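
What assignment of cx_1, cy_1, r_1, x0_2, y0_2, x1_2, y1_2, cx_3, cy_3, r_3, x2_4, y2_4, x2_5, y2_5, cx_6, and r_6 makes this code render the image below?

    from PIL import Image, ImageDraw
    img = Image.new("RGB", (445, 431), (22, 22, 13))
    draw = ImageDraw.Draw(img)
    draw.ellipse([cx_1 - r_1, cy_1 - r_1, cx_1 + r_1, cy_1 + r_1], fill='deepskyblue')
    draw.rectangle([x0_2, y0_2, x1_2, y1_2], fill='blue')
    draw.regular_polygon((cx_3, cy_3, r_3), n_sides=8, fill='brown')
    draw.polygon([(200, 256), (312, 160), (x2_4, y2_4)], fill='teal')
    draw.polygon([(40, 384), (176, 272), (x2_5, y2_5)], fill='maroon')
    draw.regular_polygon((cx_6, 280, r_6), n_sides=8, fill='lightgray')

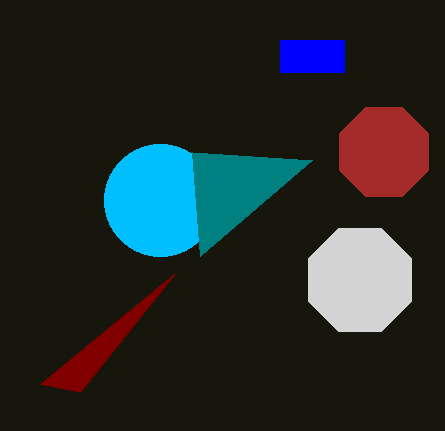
cx_1 = 160; cy_1 = 200; r_1 = 56; x0_2 = 280; y0_2 = 40; x1_2 = 344; y1_2 = 72; cx_3 = 384; cy_3 = 152; r_3 = 48; x2_4 = 192; y2_4 = 152; x2_5 = 80; y2_5 = 392; cx_6 = 360; r_6 = 56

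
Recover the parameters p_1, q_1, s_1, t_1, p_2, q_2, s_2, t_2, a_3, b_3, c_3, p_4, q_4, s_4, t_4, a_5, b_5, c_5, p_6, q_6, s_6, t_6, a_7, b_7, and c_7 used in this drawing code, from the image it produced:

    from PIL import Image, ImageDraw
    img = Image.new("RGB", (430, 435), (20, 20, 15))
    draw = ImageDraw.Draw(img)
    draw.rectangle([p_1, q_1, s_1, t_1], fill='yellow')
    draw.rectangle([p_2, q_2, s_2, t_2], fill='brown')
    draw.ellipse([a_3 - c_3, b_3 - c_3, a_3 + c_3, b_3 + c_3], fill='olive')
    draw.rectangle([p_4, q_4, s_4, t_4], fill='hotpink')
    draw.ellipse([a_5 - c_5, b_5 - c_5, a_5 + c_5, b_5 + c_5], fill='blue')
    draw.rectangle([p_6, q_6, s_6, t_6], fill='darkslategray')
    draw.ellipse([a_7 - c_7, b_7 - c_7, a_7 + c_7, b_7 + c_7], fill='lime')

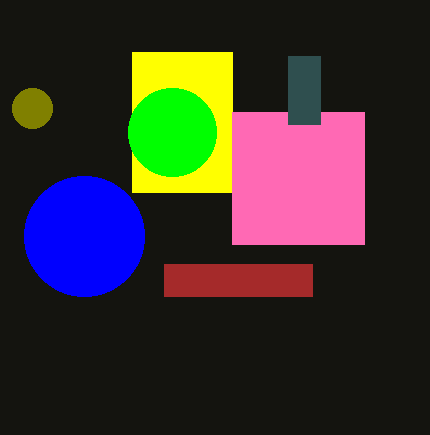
p_1 = 132; q_1 = 52; s_1 = 232; t_1 = 192; p_2 = 164; q_2 = 264; s_2 = 312; t_2 = 296; a_3 = 32; b_3 = 108; c_3 = 20; p_4 = 232; q_4 = 112; s_4 = 364; t_4 = 244; a_5 = 84; b_5 = 236; c_5 = 60; p_6 = 288; q_6 = 56; s_6 = 320; t_6 = 124; a_7 = 172; b_7 = 132; c_7 = 44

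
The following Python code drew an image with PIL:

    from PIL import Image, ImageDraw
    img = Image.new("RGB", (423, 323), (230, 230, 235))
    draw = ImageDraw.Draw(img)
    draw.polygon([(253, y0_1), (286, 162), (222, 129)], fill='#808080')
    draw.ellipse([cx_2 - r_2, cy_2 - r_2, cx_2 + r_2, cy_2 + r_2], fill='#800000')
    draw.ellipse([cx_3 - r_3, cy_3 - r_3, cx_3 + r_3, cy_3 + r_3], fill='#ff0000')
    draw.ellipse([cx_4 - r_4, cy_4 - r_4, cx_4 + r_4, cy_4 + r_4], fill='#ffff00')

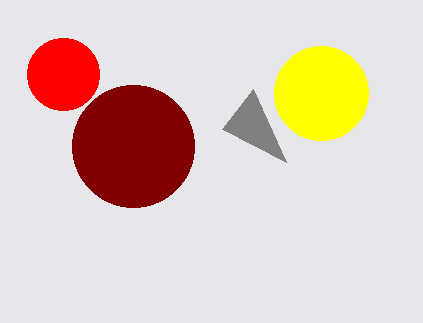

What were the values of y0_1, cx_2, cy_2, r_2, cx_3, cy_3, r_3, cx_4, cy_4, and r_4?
y0_1 = 89
cx_2 = 133
cy_2 = 146
r_2 = 61
cx_3 = 63
cy_3 = 74
r_3 = 36
cx_4 = 321
cy_4 = 93
r_4 = 47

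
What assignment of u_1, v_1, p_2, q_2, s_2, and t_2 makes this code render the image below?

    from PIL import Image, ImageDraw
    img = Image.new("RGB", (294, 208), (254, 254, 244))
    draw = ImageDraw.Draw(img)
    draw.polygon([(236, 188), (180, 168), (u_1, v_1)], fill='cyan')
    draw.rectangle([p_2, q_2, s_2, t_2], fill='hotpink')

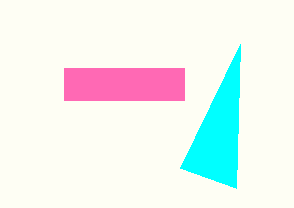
u_1 = 240
v_1 = 44
p_2 = 64
q_2 = 68
s_2 = 184
t_2 = 100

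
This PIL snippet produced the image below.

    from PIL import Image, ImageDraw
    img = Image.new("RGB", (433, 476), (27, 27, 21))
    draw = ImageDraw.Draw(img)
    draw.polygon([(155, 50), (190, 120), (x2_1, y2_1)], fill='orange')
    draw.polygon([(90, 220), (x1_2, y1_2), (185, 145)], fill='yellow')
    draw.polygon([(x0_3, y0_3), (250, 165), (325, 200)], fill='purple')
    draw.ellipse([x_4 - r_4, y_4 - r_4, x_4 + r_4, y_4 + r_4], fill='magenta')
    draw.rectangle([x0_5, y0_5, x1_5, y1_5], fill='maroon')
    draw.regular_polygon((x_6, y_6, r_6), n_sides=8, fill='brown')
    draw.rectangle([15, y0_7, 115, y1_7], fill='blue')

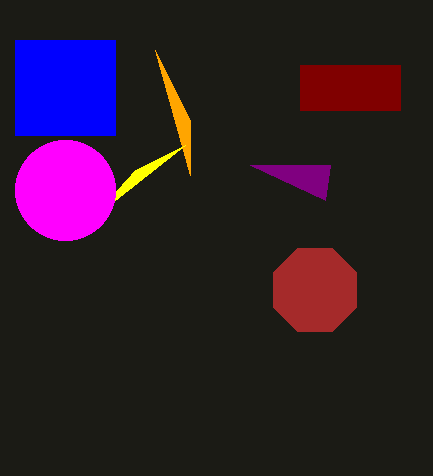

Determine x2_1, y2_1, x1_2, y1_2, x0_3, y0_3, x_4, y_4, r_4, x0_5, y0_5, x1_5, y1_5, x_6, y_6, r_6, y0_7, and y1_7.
x2_1 = 190, y2_1 = 175, x1_2 = 135, y1_2 = 170, x0_3 = 330, y0_3 = 165, x_4 = 65, y_4 = 190, r_4 = 50, x0_5 = 300, y0_5 = 65, x1_5 = 400, y1_5 = 110, x_6 = 315, y_6 = 290, r_6 = 45, y0_7 = 40, y1_7 = 135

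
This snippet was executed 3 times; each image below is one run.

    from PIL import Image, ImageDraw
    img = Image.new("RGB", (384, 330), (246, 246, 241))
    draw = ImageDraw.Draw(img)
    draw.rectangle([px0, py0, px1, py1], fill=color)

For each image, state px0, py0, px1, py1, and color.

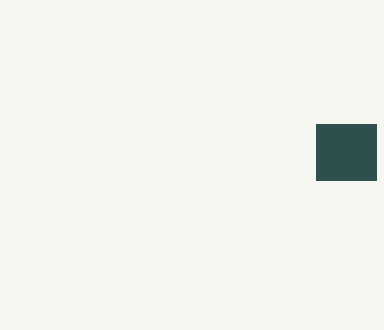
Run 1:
px0 = 316
py0 = 124
px1 = 376
py1 = 180
color = 'darkslategray'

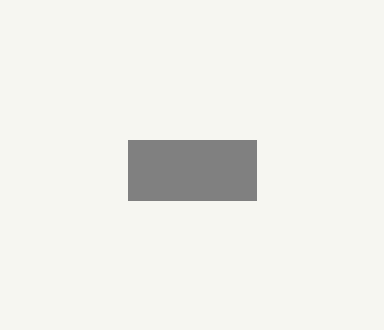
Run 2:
px0 = 128
py0 = 140
px1 = 256
py1 = 200
color = 'gray'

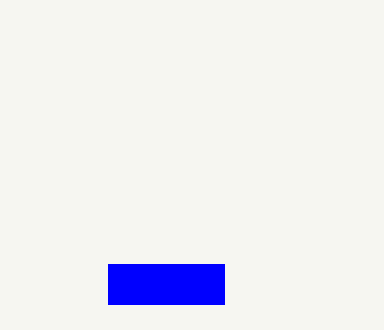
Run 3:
px0 = 108
py0 = 264
px1 = 224
py1 = 304
color = 'blue'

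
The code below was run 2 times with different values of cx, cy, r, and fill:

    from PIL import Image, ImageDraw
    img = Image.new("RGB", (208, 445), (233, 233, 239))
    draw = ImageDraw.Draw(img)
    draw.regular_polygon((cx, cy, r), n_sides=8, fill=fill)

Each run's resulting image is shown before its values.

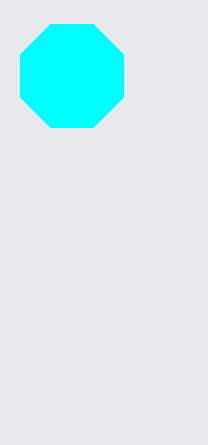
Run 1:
cx = 72; cy = 76; r = 56; fill = 'cyan'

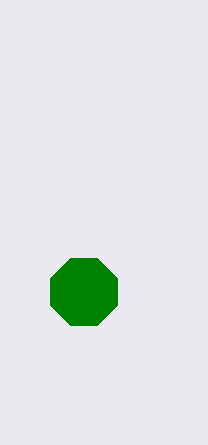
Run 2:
cx = 84; cy = 292; r = 36; fill = 'green'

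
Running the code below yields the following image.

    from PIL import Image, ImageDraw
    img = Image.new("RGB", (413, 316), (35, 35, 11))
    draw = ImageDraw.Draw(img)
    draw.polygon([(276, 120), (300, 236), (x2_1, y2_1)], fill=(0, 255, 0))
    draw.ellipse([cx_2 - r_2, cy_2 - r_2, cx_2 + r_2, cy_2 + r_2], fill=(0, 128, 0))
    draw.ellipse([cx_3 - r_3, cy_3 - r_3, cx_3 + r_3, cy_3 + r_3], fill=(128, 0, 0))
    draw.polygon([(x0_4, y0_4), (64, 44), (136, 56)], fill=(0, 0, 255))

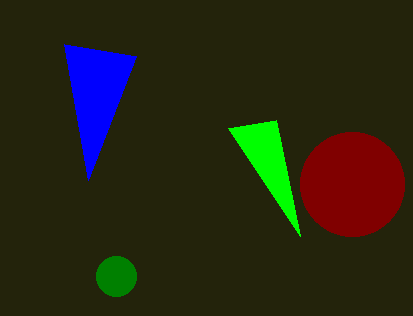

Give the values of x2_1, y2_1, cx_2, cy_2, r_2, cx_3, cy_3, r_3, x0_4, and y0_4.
x2_1 = 228; y2_1 = 128; cx_2 = 116; cy_2 = 276; r_2 = 20; cx_3 = 352; cy_3 = 184; r_3 = 52; x0_4 = 88; y0_4 = 180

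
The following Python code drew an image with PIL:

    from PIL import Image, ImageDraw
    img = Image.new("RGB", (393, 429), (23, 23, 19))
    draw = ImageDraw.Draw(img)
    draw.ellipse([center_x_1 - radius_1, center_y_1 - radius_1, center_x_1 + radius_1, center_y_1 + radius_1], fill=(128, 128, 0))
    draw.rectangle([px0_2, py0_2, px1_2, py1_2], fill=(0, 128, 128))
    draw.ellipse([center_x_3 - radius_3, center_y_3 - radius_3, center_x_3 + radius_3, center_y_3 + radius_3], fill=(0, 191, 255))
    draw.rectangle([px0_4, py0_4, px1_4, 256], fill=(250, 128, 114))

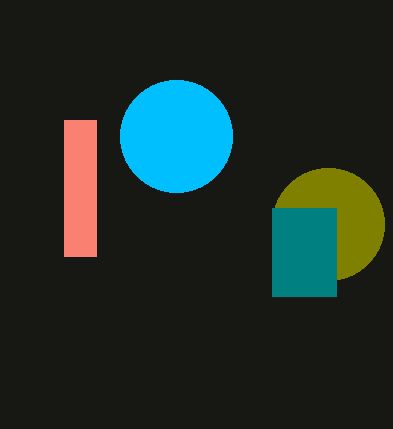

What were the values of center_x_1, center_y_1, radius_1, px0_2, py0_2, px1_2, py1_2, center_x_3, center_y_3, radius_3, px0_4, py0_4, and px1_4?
center_x_1 = 328
center_y_1 = 224
radius_1 = 56
px0_2 = 272
py0_2 = 208
px1_2 = 336
py1_2 = 296
center_x_3 = 176
center_y_3 = 136
radius_3 = 56
px0_4 = 64
py0_4 = 120
px1_4 = 96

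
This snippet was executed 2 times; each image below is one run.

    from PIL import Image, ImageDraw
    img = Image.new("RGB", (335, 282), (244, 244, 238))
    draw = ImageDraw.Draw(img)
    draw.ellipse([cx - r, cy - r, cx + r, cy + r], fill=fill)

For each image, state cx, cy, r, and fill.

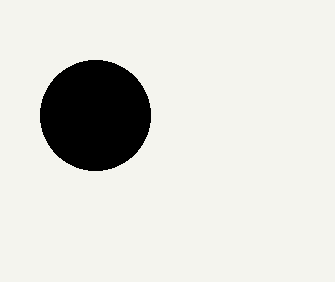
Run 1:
cx = 95, cy = 115, r = 55, fill = 'black'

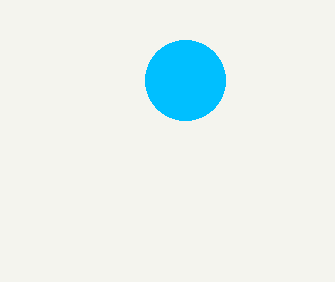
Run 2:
cx = 185
cy = 80
r = 40
fill = 'deepskyblue'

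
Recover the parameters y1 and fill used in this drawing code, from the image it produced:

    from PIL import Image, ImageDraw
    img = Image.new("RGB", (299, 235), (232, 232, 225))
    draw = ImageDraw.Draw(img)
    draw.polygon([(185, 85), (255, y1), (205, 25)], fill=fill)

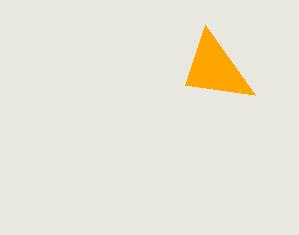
y1 = 95; fill = 'orange'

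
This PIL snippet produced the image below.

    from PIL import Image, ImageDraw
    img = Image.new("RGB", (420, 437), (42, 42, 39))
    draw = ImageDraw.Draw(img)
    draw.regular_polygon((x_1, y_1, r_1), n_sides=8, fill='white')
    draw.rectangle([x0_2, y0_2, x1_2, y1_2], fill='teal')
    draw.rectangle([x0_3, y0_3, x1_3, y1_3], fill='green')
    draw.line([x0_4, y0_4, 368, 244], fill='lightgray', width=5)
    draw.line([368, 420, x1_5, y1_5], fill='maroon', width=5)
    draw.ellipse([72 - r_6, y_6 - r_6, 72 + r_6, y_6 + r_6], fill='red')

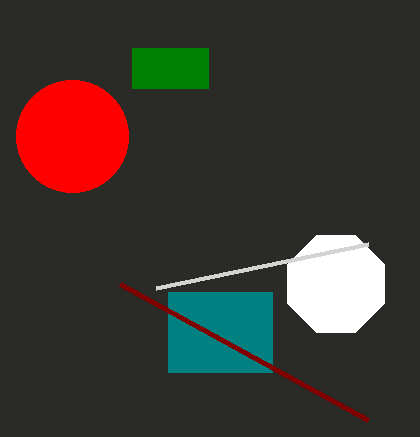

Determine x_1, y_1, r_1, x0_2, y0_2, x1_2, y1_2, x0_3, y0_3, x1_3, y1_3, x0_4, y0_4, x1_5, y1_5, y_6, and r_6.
x_1 = 336
y_1 = 284
r_1 = 52
x0_2 = 168
y0_2 = 292
x1_2 = 272
y1_2 = 372
x0_3 = 132
y0_3 = 48
x1_3 = 208
y1_3 = 88
x0_4 = 156
y0_4 = 288
x1_5 = 120
y1_5 = 284
y_6 = 136
r_6 = 56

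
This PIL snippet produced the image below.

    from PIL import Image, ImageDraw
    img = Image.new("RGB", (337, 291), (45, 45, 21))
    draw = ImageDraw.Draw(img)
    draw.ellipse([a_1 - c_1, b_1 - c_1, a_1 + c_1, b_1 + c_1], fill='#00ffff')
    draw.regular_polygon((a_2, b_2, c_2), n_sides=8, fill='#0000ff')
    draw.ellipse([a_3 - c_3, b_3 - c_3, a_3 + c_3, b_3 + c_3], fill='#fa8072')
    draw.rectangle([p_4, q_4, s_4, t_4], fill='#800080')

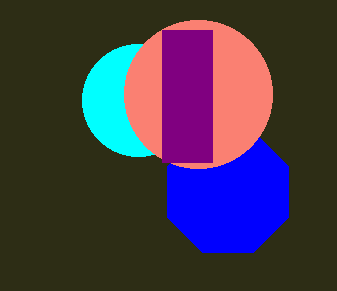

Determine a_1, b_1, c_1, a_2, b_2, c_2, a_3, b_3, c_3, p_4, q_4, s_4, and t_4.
a_1 = 138; b_1 = 100; c_1 = 56; a_2 = 228; b_2 = 192; c_2 = 66; a_3 = 198; b_3 = 94; c_3 = 74; p_4 = 162; q_4 = 30; s_4 = 212; t_4 = 162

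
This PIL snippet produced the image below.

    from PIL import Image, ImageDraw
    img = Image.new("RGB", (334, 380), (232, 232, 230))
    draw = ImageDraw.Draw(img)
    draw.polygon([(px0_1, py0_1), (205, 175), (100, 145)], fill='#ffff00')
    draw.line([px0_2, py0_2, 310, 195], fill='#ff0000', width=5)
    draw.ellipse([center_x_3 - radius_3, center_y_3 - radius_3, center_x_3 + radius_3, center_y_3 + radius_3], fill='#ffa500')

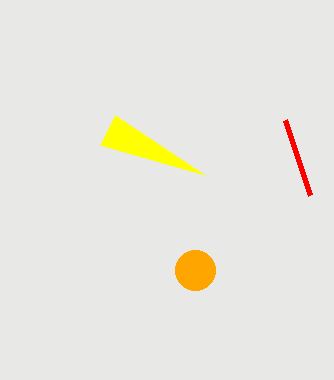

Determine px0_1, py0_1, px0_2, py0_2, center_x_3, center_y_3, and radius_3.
px0_1 = 115
py0_1 = 115
px0_2 = 285
py0_2 = 120
center_x_3 = 195
center_y_3 = 270
radius_3 = 20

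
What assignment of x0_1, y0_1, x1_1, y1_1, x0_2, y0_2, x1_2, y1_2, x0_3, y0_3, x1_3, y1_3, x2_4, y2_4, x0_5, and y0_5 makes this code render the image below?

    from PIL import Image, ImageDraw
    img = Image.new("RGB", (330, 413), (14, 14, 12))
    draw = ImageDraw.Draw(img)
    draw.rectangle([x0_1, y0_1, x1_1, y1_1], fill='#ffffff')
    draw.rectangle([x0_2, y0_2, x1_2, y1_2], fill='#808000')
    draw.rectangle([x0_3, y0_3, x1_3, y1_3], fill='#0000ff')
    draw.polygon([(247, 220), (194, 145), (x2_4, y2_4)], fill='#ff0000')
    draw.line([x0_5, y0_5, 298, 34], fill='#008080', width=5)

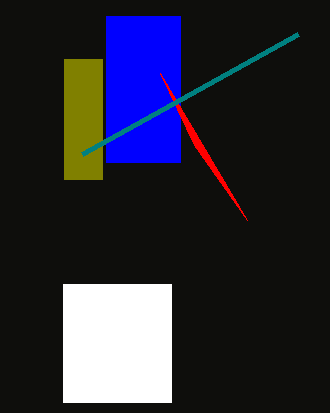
x0_1 = 63
y0_1 = 284
x1_1 = 171
y1_1 = 402
x0_2 = 64
y0_2 = 59
x1_2 = 102
y1_2 = 179
x0_3 = 106
y0_3 = 16
x1_3 = 180
y1_3 = 162
x2_4 = 160
y2_4 = 73
x0_5 = 82
y0_5 = 154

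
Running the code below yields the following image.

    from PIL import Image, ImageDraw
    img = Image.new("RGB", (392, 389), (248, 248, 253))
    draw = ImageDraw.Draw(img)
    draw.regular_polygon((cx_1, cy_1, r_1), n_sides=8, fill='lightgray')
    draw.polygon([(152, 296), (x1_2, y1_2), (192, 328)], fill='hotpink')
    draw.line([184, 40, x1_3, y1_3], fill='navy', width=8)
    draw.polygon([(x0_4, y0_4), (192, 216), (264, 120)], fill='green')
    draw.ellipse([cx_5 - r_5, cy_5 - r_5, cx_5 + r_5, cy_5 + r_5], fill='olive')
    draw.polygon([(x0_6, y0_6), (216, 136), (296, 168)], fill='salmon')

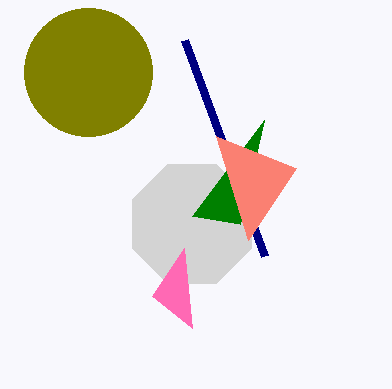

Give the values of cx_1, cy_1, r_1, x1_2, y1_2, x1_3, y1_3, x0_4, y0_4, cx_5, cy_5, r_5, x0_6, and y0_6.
cx_1 = 192, cy_1 = 224, r_1 = 64, x1_2 = 184, y1_2 = 248, x1_3 = 264, y1_3 = 256, x0_4 = 240, y0_4 = 224, cx_5 = 88, cy_5 = 72, r_5 = 64, x0_6 = 248, y0_6 = 240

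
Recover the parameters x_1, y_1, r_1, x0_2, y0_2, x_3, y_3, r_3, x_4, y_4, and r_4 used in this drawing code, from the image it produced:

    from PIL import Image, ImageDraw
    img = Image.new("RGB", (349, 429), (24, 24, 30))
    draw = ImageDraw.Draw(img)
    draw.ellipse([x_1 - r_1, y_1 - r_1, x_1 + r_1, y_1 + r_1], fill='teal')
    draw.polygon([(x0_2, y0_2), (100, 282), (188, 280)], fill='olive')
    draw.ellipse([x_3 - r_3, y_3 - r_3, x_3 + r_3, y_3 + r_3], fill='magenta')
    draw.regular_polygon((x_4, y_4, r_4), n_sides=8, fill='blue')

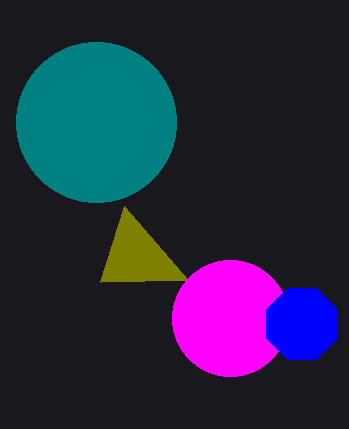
x_1 = 96
y_1 = 122
r_1 = 80
x0_2 = 124
y0_2 = 206
x_3 = 230
y_3 = 318
r_3 = 58
x_4 = 302
y_4 = 324
r_4 = 38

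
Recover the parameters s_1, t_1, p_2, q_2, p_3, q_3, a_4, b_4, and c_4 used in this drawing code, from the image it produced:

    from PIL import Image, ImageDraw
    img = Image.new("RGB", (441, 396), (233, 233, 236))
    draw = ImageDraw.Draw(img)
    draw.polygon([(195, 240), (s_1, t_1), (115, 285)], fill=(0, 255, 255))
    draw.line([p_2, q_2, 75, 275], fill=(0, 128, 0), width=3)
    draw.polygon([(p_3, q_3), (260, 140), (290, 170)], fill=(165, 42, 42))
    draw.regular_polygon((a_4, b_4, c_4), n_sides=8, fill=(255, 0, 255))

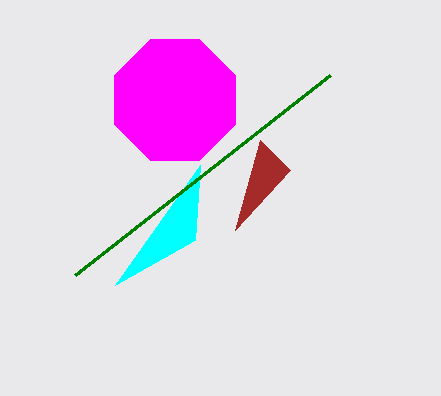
s_1 = 200, t_1 = 165, p_2 = 330, q_2 = 75, p_3 = 235, q_3 = 230, a_4 = 175, b_4 = 100, c_4 = 65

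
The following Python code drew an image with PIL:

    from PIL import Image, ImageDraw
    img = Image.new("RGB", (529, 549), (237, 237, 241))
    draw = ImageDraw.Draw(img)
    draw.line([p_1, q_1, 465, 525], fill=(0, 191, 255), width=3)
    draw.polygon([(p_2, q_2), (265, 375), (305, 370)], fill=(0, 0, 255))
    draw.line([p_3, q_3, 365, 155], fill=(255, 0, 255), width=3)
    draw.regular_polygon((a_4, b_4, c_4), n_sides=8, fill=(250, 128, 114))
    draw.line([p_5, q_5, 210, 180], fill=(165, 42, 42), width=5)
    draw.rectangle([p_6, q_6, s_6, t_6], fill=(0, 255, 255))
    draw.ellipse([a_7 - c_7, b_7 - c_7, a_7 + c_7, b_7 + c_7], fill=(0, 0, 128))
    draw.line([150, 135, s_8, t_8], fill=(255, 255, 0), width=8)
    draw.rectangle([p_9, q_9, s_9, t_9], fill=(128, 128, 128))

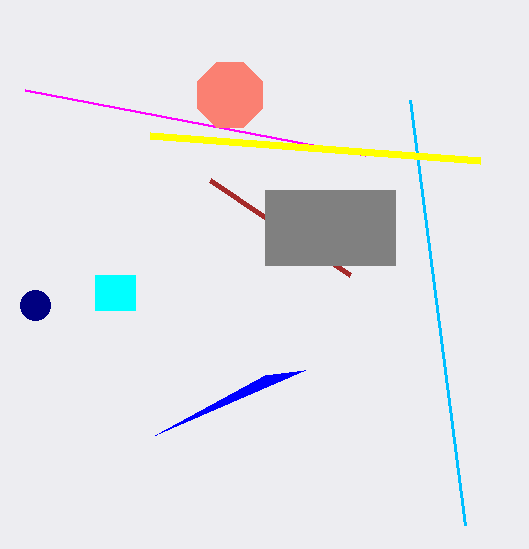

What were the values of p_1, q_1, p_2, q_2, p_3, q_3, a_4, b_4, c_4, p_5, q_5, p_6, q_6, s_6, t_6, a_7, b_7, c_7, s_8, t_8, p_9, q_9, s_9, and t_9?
p_1 = 410
q_1 = 100
p_2 = 155
q_2 = 435
p_3 = 25
q_3 = 90
a_4 = 230
b_4 = 95
c_4 = 35
p_5 = 350
q_5 = 275
p_6 = 95
q_6 = 275
s_6 = 135
t_6 = 310
a_7 = 35
b_7 = 305
c_7 = 15
s_8 = 480
t_8 = 160
p_9 = 265
q_9 = 190
s_9 = 395
t_9 = 265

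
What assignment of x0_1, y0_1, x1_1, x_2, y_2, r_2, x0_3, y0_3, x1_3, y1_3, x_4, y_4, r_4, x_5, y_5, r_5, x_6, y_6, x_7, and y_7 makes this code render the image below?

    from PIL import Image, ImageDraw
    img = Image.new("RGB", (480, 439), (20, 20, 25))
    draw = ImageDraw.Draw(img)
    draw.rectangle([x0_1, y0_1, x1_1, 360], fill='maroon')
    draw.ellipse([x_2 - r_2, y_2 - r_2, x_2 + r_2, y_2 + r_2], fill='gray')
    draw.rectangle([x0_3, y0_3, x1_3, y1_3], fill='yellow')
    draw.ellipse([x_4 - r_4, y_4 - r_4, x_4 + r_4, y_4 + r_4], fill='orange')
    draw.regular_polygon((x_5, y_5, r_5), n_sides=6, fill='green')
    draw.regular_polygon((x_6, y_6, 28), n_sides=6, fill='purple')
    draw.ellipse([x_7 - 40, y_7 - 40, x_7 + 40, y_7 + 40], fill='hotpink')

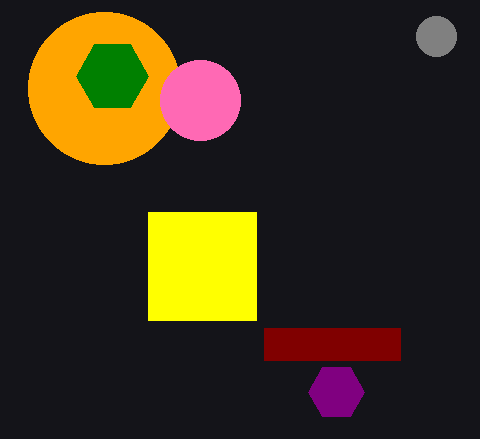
x0_1 = 264, y0_1 = 328, x1_1 = 400, x_2 = 436, y_2 = 36, r_2 = 20, x0_3 = 148, y0_3 = 212, x1_3 = 256, y1_3 = 320, x_4 = 104, y_4 = 88, r_4 = 76, x_5 = 112, y_5 = 76, r_5 = 36, x_6 = 336, y_6 = 392, x_7 = 200, y_7 = 100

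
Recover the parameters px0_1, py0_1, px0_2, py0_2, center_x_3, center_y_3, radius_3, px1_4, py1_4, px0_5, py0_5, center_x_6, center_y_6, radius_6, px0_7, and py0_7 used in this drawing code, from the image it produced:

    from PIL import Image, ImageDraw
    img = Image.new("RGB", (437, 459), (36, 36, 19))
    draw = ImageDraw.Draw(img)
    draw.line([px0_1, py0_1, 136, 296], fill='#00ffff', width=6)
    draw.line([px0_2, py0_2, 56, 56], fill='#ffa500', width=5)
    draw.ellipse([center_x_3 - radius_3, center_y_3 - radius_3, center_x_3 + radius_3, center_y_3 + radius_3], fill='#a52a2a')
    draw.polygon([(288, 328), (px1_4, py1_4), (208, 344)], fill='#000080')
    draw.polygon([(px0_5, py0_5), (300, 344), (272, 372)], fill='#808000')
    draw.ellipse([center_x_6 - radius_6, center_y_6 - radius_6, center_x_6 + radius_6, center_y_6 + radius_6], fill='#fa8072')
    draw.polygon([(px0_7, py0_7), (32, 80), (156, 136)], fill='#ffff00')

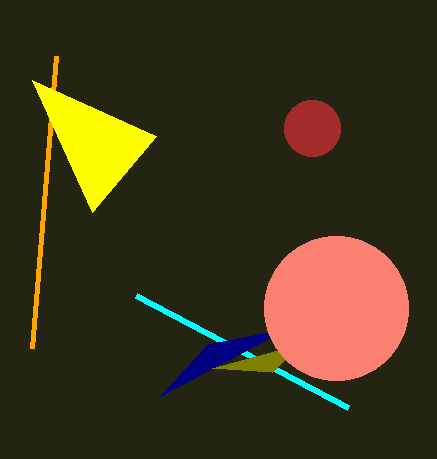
px0_1 = 348
py0_1 = 408
px0_2 = 32
py0_2 = 348
center_x_3 = 312
center_y_3 = 128
radius_3 = 28
px1_4 = 160
py1_4 = 396
px0_5 = 212
py0_5 = 368
center_x_6 = 336
center_y_6 = 308
radius_6 = 72
px0_7 = 92
py0_7 = 212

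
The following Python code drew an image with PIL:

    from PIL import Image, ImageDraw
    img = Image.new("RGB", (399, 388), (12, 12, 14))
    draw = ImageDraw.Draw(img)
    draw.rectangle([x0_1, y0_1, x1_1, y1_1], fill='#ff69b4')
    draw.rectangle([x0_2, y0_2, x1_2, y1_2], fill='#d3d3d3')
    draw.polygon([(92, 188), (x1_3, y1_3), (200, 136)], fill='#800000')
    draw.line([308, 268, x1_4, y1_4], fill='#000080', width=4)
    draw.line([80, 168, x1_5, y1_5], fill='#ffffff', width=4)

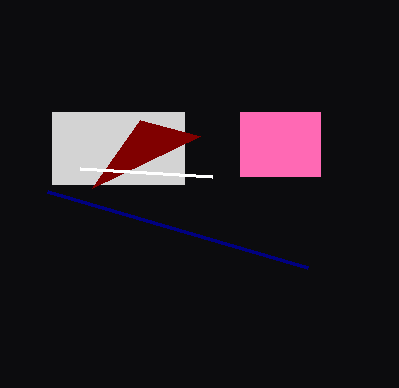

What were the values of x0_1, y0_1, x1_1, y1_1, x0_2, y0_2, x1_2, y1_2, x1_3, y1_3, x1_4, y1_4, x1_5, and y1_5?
x0_1 = 240
y0_1 = 112
x1_1 = 320
y1_1 = 176
x0_2 = 52
y0_2 = 112
x1_2 = 184
y1_2 = 184
x1_3 = 140
y1_3 = 120
x1_4 = 48
y1_4 = 192
x1_5 = 212
y1_5 = 176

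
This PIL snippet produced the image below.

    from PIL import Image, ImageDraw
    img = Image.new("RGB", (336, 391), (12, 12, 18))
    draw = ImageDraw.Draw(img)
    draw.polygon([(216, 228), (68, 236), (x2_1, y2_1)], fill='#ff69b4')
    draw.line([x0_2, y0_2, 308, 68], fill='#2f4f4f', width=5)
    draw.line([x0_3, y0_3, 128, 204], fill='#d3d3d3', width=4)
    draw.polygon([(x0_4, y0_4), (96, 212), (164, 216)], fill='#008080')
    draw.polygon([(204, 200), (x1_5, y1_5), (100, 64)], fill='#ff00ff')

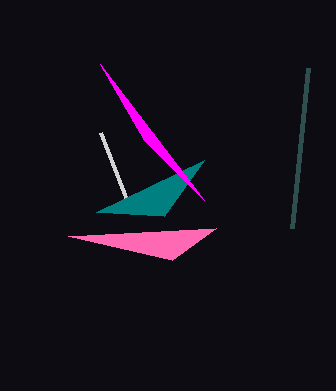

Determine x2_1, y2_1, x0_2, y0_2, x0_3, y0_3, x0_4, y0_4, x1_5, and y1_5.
x2_1 = 172, y2_1 = 260, x0_2 = 292, y0_2 = 228, x0_3 = 100, y0_3 = 132, x0_4 = 204, y0_4 = 160, x1_5 = 144, y1_5 = 140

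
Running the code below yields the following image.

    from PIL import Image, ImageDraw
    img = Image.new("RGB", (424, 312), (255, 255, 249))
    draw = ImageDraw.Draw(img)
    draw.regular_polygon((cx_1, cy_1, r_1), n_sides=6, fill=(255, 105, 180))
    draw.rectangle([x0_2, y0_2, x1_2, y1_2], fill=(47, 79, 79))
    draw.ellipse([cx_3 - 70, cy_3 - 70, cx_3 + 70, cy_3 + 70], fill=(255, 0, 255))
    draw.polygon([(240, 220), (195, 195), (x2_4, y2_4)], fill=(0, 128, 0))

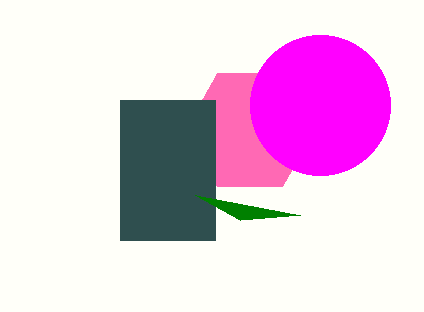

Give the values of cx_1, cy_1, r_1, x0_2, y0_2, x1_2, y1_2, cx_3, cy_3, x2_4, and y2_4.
cx_1 = 250; cy_1 = 130; r_1 = 65; x0_2 = 120; y0_2 = 100; x1_2 = 215; y1_2 = 240; cx_3 = 320; cy_3 = 105; x2_4 = 300; y2_4 = 215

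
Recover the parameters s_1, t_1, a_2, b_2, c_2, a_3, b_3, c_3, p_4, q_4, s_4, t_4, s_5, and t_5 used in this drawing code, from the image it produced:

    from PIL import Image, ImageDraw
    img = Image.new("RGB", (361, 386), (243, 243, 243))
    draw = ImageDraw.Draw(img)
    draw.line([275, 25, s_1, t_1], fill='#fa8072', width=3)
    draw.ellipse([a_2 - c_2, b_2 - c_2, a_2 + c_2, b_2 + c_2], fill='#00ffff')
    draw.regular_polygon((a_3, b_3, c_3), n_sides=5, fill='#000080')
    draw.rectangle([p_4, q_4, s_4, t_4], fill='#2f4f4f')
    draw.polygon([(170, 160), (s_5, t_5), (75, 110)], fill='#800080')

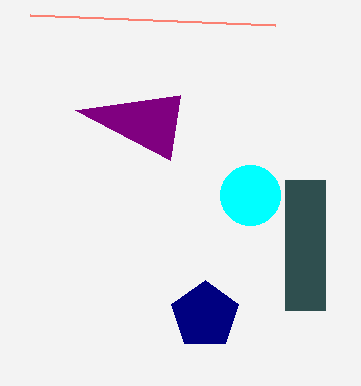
s_1 = 30; t_1 = 15; a_2 = 250; b_2 = 195; c_2 = 30; a_3 = 205; b_3 = 315; c_3 = 35; p_4 = 285; q_4 = 180; s_4 = 325; t_4 = 310; s_5 = 180; t_5 = 95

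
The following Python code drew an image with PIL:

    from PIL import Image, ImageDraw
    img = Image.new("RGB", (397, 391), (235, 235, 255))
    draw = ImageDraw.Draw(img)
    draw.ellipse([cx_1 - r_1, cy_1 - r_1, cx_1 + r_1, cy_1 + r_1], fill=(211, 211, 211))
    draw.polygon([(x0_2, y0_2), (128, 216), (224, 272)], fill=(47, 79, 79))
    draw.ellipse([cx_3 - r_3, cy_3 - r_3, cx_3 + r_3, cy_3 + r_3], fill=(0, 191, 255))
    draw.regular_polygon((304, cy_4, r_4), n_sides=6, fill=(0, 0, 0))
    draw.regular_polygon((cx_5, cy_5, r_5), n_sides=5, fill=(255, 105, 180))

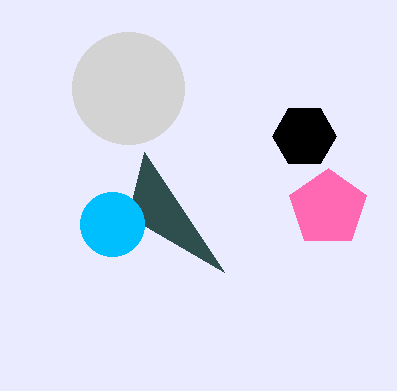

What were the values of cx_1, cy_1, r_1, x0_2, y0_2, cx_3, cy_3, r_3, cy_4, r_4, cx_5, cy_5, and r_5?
cx_1 = 128; cy_1 = 88; r_1 = 56; x0_2 = 144; y0_2 = 152; cx_3 = 112; cy_3 = 224; r_3 = 32; cy_4 = 136; r_4 = 32; cx_5 = 328; cy_5 = 208; r_5 = 40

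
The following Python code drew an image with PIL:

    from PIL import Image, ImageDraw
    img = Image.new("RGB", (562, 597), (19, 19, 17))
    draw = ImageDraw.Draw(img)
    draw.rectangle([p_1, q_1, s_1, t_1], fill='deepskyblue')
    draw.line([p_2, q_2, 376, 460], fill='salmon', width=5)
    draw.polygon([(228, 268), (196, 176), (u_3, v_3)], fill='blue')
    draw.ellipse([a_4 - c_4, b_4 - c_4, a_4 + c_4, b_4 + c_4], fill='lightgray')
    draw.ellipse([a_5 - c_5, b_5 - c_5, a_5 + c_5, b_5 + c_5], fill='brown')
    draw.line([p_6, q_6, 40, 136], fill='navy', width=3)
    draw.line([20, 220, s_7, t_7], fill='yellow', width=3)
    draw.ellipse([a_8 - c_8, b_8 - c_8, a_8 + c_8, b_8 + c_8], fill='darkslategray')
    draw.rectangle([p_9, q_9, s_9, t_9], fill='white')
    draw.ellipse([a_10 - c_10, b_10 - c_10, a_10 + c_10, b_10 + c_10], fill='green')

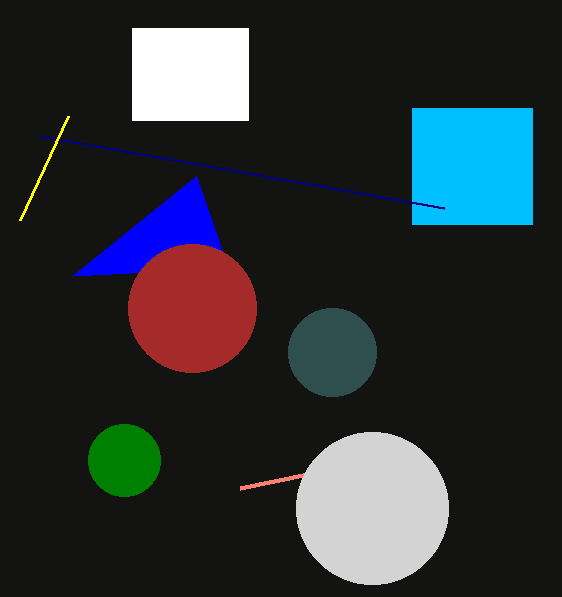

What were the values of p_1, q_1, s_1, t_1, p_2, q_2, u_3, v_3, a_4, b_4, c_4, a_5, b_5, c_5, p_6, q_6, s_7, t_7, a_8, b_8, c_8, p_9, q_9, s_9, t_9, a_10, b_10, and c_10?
p_1 = 412, q_1 = 108, s_1 = 532, t_1 = 224, p_2 = 240, q_2 = 488, u_3 = 72, v_3 = 276, a_4 = 372, b_4 = 508, c_4 = 76, a_5 = 192, b_5 = 308, c_5 = 64, p_6 = 444, q_6 = 208, s_7 = 68, t_7 = 116, a_8 = 332, b_8 = 352, c_8 = 44, p_9 = 132, q_9 = 28, s_9 = 248, t_9 = 120, a_10 = 124, b_10 = 460, c_10 = 36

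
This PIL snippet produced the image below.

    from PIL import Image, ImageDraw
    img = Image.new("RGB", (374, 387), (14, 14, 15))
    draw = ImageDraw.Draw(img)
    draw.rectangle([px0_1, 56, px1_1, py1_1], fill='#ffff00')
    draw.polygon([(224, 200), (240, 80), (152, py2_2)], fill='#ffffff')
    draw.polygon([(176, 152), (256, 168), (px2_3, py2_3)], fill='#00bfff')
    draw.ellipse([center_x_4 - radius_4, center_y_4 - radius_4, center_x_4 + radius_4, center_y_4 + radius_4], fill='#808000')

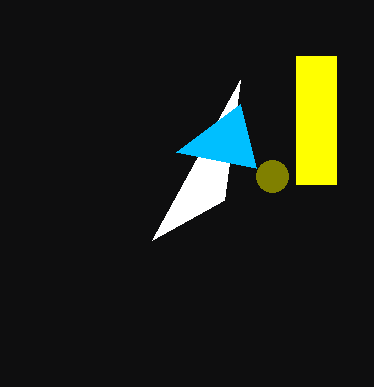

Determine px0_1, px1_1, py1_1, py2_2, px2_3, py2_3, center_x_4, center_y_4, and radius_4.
px0_1 = 296; px1_1 = 336; py1_1 = 184; py2_2 = 240; px2_3 = 240; py2_3 = 104; center_x_4 = 272; center_y_4 = 176; radius_4 = 16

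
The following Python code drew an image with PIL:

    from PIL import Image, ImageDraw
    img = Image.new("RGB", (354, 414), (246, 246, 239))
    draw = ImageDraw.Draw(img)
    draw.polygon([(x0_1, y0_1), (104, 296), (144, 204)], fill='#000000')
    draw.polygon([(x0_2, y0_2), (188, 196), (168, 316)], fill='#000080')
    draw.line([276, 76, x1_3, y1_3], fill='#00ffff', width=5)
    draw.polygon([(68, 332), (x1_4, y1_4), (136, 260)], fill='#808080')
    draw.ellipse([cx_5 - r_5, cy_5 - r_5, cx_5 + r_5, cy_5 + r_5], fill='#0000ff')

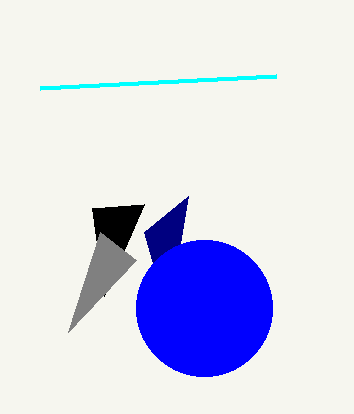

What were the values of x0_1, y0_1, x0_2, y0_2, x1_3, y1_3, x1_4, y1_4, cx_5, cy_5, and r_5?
x0_1 = 92; y0_1 = 208; x0_2 = 144; y0_2 = 232; x1_3 = 40; y1_3 = 88; x1_4 = 100; y1_4 = 232; cx_5 = 204; cy_5 = 308; r_5 = 68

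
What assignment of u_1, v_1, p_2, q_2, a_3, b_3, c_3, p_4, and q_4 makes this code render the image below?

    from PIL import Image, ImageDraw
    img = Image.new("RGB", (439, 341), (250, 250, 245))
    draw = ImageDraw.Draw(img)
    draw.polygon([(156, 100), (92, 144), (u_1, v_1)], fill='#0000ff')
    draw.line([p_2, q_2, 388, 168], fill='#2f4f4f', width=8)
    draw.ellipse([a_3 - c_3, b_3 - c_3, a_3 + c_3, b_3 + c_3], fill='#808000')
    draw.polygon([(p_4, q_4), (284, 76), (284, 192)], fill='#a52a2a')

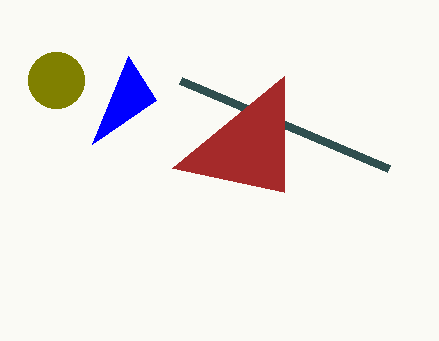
u_1 = 128; v_1 = 56; p_2 = 180; q_2 = 80; a_3 = 56; b_3 = 80; c_3 = 28; p_4 = 172; q_4 = 168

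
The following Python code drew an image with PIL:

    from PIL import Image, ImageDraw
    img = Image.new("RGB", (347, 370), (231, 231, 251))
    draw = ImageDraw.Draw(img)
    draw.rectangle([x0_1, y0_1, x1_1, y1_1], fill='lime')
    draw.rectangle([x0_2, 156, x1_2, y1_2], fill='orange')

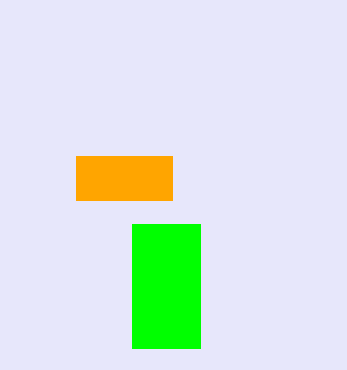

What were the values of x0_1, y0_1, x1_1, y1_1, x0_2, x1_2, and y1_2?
x0_1 = 132
y0_1 = 224
x1_1 = 200
y1_1 = 348
x0_2 = 76
x1_2 = 172
y1_2 = 200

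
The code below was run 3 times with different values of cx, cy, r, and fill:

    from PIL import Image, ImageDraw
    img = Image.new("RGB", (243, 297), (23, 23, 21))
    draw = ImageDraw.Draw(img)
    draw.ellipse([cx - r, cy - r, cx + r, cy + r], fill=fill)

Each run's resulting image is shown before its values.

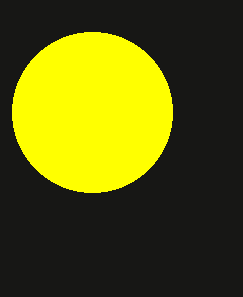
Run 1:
cx = 92, cy = 112, r = 80, fill = 'yellow'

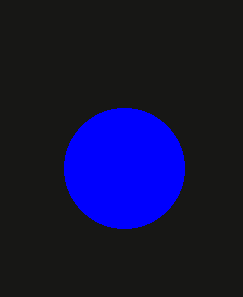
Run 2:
cx = 124
cy = 168
r = 60
fill = 'blue'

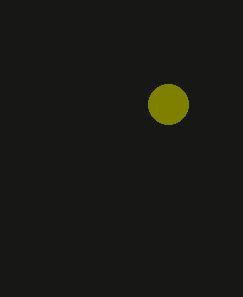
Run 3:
cx = 168, cy = 104, r = 20, fill = 'olive'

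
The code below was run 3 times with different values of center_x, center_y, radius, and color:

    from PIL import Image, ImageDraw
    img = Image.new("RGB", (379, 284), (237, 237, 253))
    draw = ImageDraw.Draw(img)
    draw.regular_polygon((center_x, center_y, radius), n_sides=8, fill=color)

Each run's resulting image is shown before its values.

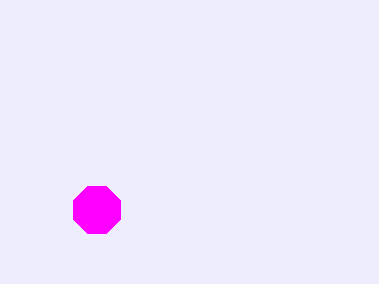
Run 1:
center_x = 97; center_y = 210; radius = 25; color = 'magenta'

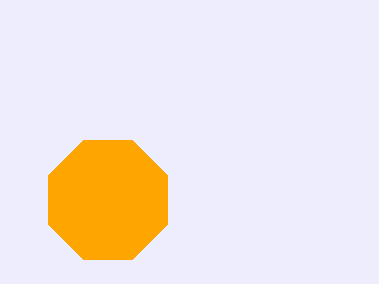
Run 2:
center_x = 108, center_y = 200, radius = 64, color = 'orange'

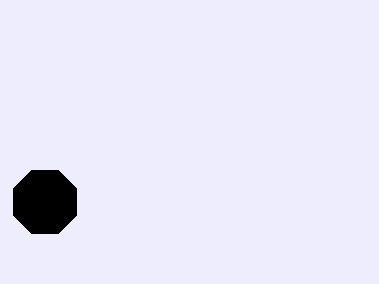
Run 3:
center_x = 45, center_y = 202, radius = 34, color = 'black'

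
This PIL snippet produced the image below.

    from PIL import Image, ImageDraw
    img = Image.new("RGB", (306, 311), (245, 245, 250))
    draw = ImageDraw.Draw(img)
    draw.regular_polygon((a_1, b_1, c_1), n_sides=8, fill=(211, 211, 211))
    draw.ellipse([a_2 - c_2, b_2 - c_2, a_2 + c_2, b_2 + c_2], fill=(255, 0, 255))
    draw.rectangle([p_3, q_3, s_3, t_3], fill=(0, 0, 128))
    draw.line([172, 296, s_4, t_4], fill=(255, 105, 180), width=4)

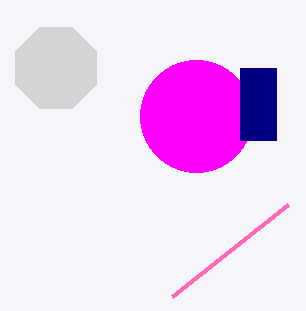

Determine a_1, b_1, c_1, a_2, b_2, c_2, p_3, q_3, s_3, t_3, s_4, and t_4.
a_1 = 56
b_1 = 68
c_1 = 44
a_2 = 196
b_2 = 116
c_2 = 56
p_3 = 240
q_3 = 68
s_3 = 276
t_3 = 140
s_4 = 288
t_4 = 204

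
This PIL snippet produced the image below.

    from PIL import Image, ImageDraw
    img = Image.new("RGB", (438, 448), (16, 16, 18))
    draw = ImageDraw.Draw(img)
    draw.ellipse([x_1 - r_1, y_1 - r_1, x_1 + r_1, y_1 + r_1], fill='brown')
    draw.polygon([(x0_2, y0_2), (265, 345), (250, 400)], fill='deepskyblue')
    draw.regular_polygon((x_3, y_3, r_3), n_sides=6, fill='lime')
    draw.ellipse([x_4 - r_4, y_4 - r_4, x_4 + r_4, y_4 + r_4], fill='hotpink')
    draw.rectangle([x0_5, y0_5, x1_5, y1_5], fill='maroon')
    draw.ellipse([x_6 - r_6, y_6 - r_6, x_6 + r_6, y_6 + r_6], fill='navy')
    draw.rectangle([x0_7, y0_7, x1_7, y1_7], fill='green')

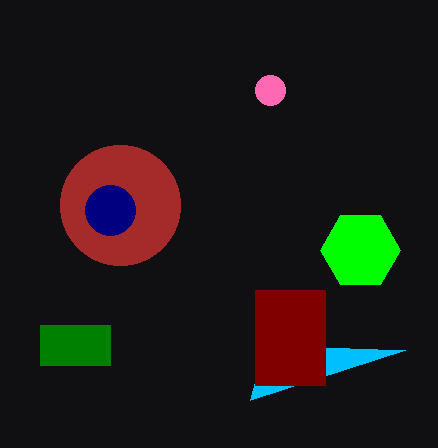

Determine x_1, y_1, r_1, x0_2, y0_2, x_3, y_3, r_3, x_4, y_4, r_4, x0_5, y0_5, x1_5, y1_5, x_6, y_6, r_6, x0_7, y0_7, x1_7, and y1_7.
x_1 = 120; y_1 = 205; r_1 = 60; x0_2 = 405; y0_2 = 350; x_3 = 360; y_3 = 250; r_3 = 40; x_4 = 270; y_4 = 90; r_4 = 15; x0_5 = 255; y0_5 = 290; x1_5 = 325; y1_5 = 385; x_6 = 110; y_6 = 210; r_6 = 25; x0_7 = 40; y0_7 = 325; x1_7 = 110; y1_7 = 365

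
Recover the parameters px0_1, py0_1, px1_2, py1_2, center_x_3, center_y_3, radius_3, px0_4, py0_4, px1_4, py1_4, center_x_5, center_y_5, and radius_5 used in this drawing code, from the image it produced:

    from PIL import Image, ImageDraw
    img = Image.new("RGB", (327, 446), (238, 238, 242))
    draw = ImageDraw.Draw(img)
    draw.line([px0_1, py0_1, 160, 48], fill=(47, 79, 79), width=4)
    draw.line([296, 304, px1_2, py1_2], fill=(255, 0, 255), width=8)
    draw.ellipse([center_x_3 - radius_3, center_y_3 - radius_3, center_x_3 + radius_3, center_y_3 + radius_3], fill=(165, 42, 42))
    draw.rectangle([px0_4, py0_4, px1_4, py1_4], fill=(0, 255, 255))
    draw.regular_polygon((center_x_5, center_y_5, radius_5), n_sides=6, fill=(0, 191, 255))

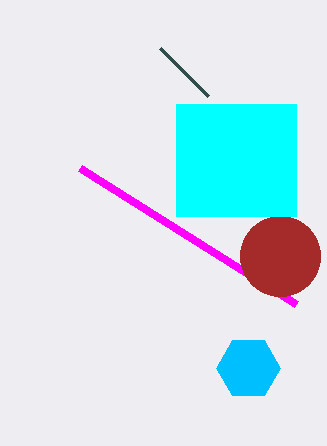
px0_1 = 208
py0_1 = 96
px1_2 = 80
py1_2 = 168
center_x_3 = 280
center_y_3 = 256
radius_3 = 40
px0_4 = 176
py0_4 = 104
px1_4 = 296
py1_4 = 216
center_x_5 = 248
center_y_5 = 368
radius_5 = 32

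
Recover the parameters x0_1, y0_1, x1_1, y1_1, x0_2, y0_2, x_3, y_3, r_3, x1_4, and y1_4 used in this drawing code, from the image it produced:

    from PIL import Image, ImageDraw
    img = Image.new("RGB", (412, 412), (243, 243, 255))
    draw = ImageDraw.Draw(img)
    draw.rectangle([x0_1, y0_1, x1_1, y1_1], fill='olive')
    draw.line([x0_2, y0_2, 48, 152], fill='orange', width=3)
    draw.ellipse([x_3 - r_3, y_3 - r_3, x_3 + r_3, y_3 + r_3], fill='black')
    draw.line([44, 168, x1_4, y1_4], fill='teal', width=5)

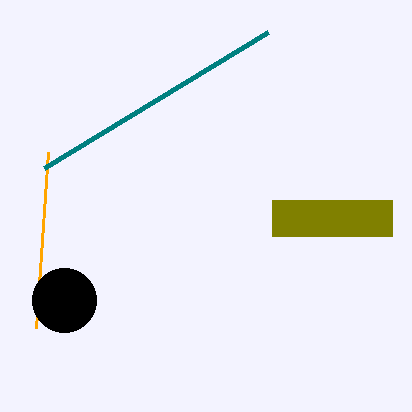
x0_1 = 272
y0_1 = 200
x1_1 = 392
y1_1 = 236
x0_2 = 36
y0_2 = 328
x_3 = 64
y_3 = 300
r_3 = 32
x1_4 = 268
y1_4 = 32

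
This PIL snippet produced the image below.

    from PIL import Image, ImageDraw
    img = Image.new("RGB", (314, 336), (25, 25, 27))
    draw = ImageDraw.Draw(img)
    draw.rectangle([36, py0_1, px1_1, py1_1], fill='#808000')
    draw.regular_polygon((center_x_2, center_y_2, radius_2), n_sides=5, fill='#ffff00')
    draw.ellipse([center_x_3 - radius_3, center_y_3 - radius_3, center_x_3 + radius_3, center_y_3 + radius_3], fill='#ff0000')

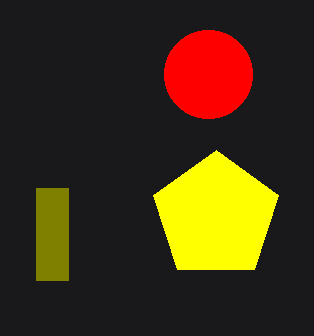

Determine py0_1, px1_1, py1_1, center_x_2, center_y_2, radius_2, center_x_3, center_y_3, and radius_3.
py0_1 = 188; px1_1 = 68; py1_1 = 280; center_x_2 = 216; center_y_2 = 216; radius_2 = 66; center_x_3 = 208; center_y_3 = 74; radius_3 = 44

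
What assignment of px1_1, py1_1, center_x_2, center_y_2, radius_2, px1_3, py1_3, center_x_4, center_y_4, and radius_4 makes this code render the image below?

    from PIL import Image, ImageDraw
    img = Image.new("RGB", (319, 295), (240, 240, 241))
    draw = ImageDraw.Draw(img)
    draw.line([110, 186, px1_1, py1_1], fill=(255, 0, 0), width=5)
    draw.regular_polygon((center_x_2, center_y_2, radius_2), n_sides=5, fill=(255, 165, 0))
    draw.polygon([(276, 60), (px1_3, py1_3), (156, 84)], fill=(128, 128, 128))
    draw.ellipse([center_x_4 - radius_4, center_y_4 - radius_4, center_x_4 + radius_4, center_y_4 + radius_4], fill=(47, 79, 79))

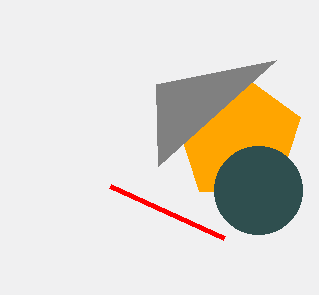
px1_1 = 224, py1_1 = 238, center_x_2 = 238, center_y_2 = 138, radius_2 = 66, px1_3 = 158, py1_3 = 166, center_x_4 = 258, center_y_4 = 190, radius_4 = 44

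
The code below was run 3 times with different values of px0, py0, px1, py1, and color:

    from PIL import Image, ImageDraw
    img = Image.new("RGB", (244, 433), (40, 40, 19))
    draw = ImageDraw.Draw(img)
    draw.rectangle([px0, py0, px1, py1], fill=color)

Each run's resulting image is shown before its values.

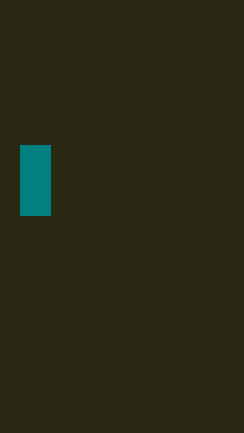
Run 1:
px0 = 20, py0 = 145, px1 = 50, py1 = 215, color = 'teal'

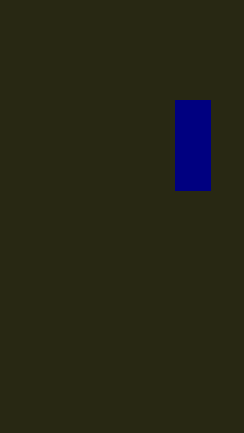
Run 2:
px0 = 175
py0 = 100
px1 = 210
py1 = 190
color = 'navy'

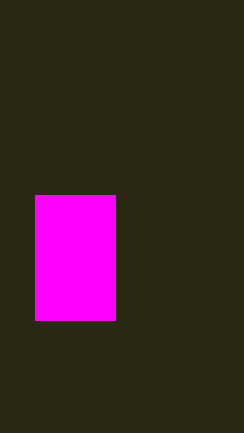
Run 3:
px0 = 35
py0 = 195
px1 = 115
py1 = 320
color = 'magenta'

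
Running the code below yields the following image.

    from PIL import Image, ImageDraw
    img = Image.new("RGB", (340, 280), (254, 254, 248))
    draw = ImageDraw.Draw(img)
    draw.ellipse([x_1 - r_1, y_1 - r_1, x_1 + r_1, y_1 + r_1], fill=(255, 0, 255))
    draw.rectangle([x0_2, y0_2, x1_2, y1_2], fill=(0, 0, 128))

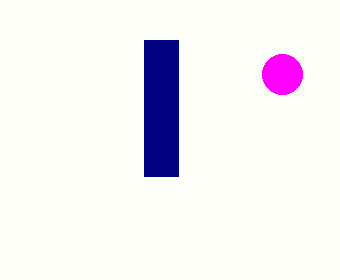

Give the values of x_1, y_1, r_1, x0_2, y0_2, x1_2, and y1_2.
x_1 = 282
y_1 = 74
r_1 = 20
x0_2 = 144
y0_2 = 40
x1_2 = 178
y1_2 = 176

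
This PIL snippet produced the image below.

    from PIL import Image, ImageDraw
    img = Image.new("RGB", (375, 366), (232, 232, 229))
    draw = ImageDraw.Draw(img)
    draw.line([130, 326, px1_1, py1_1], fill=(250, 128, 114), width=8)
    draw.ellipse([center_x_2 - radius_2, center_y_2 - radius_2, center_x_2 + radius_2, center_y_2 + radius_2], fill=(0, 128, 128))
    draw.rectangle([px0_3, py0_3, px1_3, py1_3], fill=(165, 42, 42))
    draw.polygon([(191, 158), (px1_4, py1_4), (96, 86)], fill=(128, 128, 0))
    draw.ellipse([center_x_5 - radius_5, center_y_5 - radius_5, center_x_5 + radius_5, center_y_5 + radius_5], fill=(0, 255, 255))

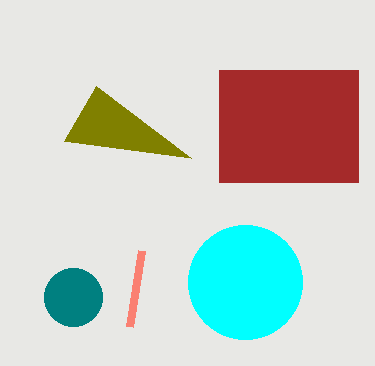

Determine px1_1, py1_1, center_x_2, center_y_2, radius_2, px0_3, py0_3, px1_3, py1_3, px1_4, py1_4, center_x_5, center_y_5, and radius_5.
px1_1 = 142, py1_1 = 250, center_x_2 = 73, center_y_2 = 297, radius_2 = 29, px0_3 = 219, py0_3 = 70, px1_3 = 358, py1_3 = 182, px1_4 = 64, py1_4 = 141, center_x_5 = 245, center_y_5 = 282, radius_5 = 57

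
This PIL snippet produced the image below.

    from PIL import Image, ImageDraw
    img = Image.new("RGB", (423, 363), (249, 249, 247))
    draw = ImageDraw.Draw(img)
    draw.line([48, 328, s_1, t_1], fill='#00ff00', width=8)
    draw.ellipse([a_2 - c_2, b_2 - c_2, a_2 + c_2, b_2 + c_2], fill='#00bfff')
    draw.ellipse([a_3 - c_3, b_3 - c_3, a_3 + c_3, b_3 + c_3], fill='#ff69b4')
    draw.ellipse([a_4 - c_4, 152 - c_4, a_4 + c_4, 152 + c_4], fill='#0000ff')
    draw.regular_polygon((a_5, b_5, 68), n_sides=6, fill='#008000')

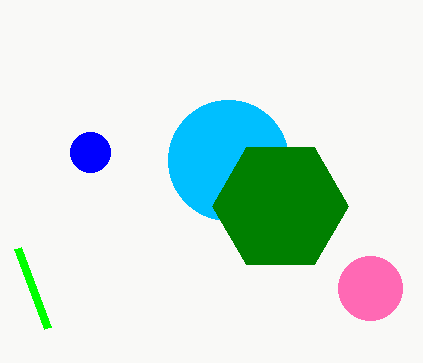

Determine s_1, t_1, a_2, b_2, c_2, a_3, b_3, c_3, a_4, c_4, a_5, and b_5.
s_1 = 18
t_1 = 248
a_2 = 228
b_2 = 160
c_2 = 60
a_3 = 370
b_3 = 288
c_3 = 32
a_4 = 90
c_4 = 20
a_5 = 280
b_5 = 206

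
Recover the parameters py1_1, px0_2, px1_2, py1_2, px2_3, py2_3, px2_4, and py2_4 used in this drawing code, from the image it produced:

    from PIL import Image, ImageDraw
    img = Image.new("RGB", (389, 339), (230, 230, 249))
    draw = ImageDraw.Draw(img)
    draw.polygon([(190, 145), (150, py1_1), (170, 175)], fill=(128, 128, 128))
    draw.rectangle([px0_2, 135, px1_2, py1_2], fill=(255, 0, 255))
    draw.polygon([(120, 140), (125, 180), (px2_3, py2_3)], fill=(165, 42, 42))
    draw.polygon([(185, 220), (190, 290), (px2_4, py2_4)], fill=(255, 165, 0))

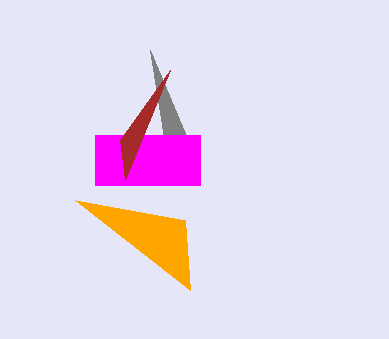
py1_1 = 50, px0_2 = 95, px1_2 = 200, py1_2 = 185, px2_3 = 170, py2_3 = 70, px2_4 = 75, py2_4 = 200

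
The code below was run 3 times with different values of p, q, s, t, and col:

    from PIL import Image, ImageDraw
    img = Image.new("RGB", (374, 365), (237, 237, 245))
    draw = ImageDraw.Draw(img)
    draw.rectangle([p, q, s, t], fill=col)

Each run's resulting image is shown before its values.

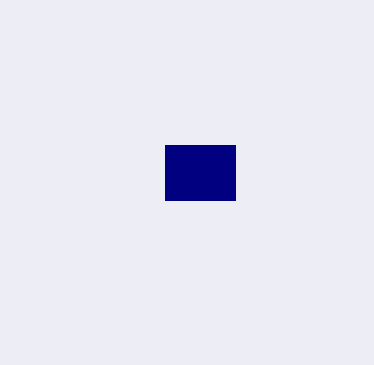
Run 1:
p = 165
q = 145
s = 235
t = 200
col = 'navy'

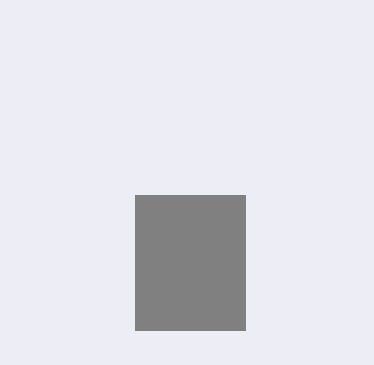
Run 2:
p = 135
q = 195
s = 245
t = 330
col = 'gray'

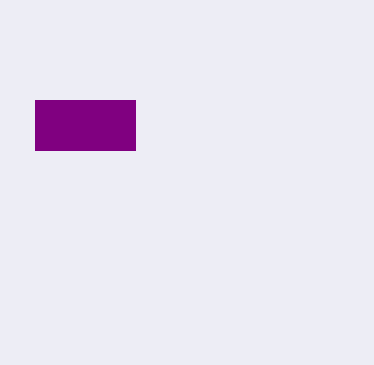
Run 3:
p = 35
q = 100
s = 135
t = 150
col = 'purple'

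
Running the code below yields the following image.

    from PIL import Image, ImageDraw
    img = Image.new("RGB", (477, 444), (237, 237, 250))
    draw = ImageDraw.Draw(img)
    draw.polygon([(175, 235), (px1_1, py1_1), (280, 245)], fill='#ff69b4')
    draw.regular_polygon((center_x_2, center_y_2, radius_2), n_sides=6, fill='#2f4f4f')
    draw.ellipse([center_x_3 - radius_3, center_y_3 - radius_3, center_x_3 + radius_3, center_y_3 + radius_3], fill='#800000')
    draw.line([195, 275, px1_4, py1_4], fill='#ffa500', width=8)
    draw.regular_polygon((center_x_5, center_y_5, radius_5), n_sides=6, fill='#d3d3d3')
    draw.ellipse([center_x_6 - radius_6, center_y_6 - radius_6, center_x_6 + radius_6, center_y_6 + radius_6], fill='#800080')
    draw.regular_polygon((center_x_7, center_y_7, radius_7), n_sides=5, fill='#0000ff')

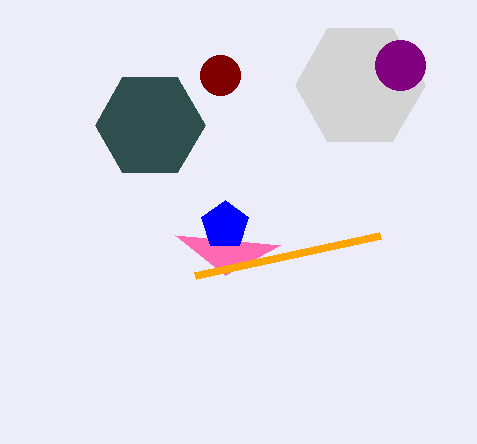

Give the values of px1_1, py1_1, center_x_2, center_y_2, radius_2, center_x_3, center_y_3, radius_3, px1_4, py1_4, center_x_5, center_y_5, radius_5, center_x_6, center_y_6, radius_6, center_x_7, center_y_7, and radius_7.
px1_1 = 225, py1_1 = 275, center_x_2 = 150, center_y_2 = 125, radius_2 = 55, center_x_3 = 220, center_y_3 = 75, radius_3 = 20, px1_4 = 380, py1_4 = 235, center_x_5 = 360, center_y_5 = 85, radius_5 = 65, center_x_6 = 400, center_y_6 = 65, radius_6 = 25, center_x_7 = 225, center_y_7 = 225, radius_7 = 25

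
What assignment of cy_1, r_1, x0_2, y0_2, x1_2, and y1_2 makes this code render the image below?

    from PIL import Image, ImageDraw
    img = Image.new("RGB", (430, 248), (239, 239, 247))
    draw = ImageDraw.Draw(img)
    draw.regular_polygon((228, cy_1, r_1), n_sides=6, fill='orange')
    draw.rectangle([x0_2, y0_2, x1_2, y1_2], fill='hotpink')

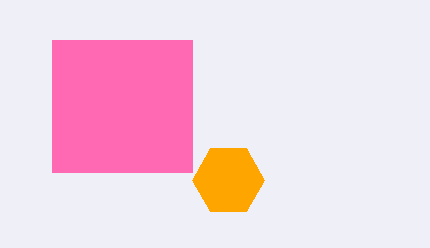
cy_1 = 180; r_1 = 36; x0_2 = 52; y0_2 = 40; x1_2 = 192; y1_2 = 172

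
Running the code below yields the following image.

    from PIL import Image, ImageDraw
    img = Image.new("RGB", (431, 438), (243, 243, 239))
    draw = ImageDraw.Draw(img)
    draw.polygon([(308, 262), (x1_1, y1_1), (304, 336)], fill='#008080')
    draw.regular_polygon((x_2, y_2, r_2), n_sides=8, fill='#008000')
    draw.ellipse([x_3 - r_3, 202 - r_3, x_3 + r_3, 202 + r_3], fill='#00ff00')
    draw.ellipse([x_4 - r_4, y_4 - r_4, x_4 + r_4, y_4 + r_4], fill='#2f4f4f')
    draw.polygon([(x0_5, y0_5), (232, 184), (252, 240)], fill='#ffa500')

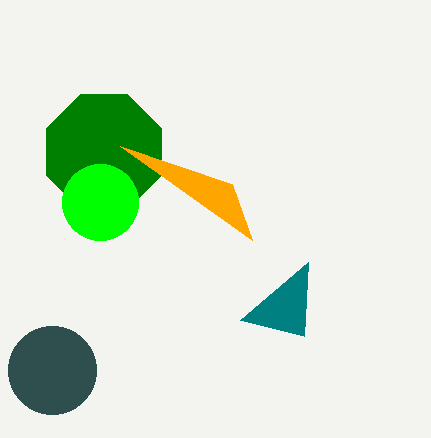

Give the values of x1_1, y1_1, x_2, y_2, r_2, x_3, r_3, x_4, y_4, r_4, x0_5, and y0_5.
x1_1 = 240
y1_1 = 320
x_2 = 104
y_2 = 152
r_2 = 62
x_3 = 100
r_3 = 38
x_4 = 52
y_4 = 370
r_4 = 44
x0_5 = 120
y0_5 = 146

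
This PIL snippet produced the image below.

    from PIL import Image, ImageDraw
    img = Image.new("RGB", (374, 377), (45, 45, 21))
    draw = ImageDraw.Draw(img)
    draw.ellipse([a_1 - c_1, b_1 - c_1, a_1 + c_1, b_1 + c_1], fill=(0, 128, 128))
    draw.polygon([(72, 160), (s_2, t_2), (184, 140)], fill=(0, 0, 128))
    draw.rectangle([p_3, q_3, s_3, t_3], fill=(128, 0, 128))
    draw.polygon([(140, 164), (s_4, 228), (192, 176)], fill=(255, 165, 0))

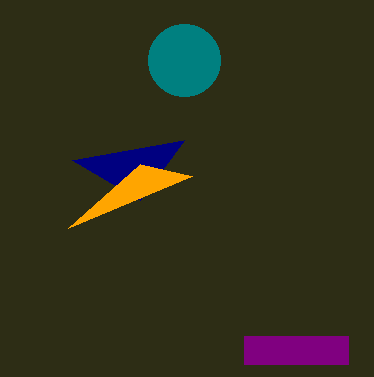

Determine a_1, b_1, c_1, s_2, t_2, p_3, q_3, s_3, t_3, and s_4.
a_1 = 184, b_1 = 60, c_1 = 36, s_2 = 140, t_2 = 200, p_3 = 244, q_3 = 336, s_3 = 348, t_3 = 364, s_4 = 68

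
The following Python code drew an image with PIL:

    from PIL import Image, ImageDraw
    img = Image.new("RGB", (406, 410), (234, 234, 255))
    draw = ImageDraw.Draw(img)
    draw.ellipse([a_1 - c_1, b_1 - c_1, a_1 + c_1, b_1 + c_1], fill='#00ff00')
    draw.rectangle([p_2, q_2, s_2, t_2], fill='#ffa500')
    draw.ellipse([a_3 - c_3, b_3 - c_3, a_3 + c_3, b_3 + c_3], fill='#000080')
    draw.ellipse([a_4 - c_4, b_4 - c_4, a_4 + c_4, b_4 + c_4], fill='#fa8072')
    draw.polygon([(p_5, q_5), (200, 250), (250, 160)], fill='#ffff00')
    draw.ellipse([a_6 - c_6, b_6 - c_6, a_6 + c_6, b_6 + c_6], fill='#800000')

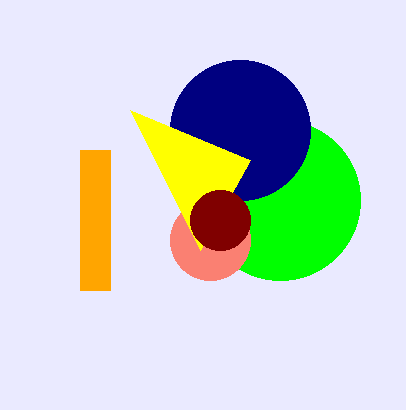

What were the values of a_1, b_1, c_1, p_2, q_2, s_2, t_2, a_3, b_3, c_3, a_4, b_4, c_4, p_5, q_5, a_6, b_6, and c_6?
a_1 = 280, b_1 = 200, c_1 = 80, p_2 = 80, q_2 = 150, s_2 = 110, t_2 = 290, a_3 = 240, b_3 = 130, c_3 = 70, a_4 = 210, b_4 = 240, c_4 = 40, p_5 = 130, q_5 = 110, a_6 = 220, b_6 = 220, c_6 = 30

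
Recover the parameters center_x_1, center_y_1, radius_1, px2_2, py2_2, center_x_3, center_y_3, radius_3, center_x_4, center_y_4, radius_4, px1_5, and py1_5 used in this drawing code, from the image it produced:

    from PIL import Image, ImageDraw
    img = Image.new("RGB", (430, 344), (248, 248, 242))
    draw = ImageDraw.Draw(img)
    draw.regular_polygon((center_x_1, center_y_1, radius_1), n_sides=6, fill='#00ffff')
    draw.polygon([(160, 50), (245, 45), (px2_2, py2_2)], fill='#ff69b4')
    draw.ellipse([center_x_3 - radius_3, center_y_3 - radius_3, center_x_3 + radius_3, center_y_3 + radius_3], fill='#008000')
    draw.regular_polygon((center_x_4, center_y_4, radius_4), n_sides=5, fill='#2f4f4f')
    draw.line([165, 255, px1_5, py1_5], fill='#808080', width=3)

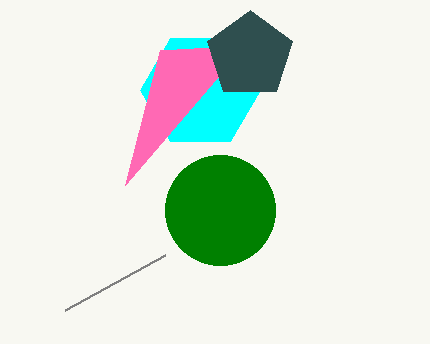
center_x_1 = 200, center_y_1 = 90, radius_1 = 60, px2_2 = 125, py2_2 = 185, center_x_3 = 220, center_y_3 = 210, radius_3 = 55, center_x_4 = 250, center_y_4 = 55, radius_4 = 45, px1_5 = 65, py1_5 = 310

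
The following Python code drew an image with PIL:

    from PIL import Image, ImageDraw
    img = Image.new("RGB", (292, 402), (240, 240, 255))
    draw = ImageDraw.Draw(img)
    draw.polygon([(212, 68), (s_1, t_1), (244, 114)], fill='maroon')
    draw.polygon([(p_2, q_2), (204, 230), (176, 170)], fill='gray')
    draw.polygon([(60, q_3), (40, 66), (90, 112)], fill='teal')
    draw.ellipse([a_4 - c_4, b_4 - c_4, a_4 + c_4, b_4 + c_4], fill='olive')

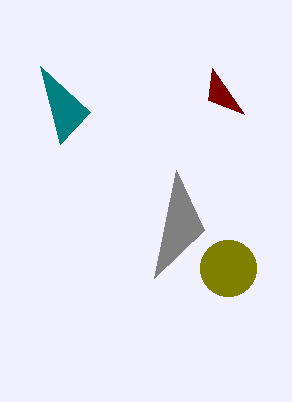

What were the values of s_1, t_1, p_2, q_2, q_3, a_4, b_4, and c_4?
s_1 = 208
t_1 = 100
p_2 = 154
q_2 = 278
q_3 = 144
a_4 = 228
b_4 = 268
c_4 = 28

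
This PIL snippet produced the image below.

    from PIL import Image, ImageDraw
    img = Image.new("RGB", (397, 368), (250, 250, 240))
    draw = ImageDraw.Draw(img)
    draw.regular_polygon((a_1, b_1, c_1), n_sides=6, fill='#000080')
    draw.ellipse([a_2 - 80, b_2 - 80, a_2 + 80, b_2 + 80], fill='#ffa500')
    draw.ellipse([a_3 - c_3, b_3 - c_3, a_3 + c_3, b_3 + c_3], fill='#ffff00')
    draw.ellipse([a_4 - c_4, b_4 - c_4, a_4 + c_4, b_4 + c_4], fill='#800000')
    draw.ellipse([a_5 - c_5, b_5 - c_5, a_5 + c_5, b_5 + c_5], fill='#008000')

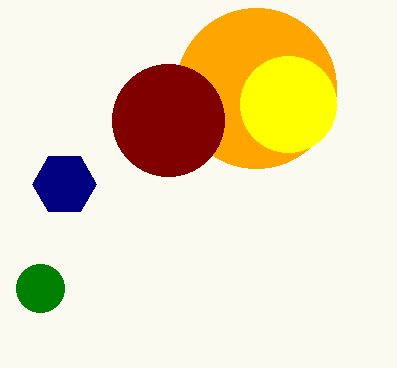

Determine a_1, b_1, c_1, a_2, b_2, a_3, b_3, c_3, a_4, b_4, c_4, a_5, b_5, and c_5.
a_1 = 64
b_1 = 184
c_1 = 32
a_2 = 256
b_2 = 88
a_3 = 288
b_3 = 104
c_3 = 48
a_4 = 168
b_4 = 120
c_4 = 56
a_5 = 40
b_5 = 288
c_5 = 24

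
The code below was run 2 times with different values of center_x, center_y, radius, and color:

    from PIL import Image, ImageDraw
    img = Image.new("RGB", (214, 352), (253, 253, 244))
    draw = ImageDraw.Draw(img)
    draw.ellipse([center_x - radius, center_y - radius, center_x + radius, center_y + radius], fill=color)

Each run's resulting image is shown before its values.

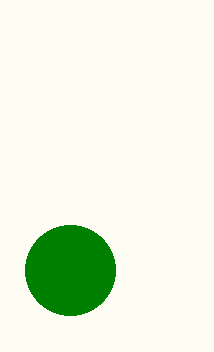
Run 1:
center_x = 70, center_y = 270, radius = 45, color = 'green'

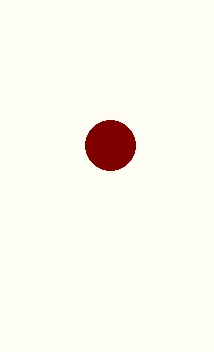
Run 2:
center_x = 110, center_y = 145, radius = 25, color = 'maroon'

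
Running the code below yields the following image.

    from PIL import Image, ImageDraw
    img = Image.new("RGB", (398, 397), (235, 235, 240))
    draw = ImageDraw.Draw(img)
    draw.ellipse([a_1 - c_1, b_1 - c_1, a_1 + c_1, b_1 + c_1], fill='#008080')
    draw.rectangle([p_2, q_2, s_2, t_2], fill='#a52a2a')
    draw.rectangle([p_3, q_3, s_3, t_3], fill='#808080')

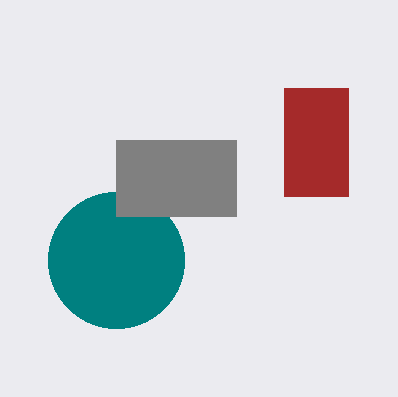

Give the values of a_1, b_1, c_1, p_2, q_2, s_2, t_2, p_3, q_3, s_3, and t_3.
a_1 = 116
b_1 = 260
c_1 = 68
p_2 = 284
q_2 = 88
s_2 = 348
t_2 = 196
p_3 = 116
q_3 = 140
s_3 = 236
t_3 = 216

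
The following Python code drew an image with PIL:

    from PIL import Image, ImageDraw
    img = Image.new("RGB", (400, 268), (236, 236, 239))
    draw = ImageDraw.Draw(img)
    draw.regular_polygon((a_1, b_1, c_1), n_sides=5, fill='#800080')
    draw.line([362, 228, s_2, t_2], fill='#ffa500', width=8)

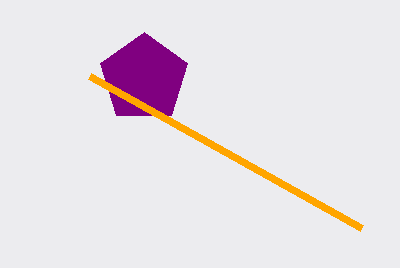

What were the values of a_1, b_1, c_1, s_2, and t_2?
a_1 = 144, b_1 = 78, c_1 = 46, s_2 = 90, t_2 = 76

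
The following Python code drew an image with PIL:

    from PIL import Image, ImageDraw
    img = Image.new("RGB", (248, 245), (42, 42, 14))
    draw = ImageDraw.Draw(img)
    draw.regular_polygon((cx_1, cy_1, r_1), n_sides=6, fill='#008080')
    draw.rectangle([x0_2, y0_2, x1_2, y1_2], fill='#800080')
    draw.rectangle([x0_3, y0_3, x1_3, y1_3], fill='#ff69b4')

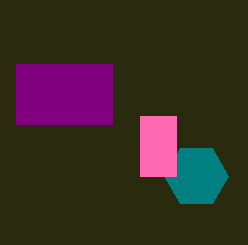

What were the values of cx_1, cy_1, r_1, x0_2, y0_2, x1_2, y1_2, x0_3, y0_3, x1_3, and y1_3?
cx_1 = 196
cy_1 = 176
r_1 = 32
x0_2 = 16
y0_2 = 64
x1_2 = 112
y1_2 = 124
x0_3 = 140
y0_3 = 116
x1_3 = 176
y1_3 = 176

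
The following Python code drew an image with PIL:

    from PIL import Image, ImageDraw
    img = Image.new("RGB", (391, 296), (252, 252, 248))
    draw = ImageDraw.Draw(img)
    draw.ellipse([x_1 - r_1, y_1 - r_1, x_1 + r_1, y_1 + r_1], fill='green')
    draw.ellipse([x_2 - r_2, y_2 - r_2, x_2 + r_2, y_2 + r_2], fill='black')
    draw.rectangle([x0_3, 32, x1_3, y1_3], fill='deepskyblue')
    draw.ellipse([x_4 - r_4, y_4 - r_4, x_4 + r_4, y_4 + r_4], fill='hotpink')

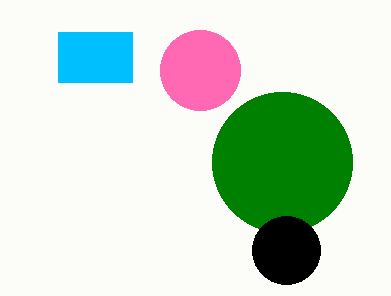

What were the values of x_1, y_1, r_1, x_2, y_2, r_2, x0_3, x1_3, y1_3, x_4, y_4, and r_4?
x_1 = 282; y_1 = 162; r_1 = 70; x_2 = 286; y_2 = 250; r_2 = 34; x0_3 = 58; x1_3 = 132; y1_3 = 82; x_4 = 200; y_4 = 70; r_4 = 40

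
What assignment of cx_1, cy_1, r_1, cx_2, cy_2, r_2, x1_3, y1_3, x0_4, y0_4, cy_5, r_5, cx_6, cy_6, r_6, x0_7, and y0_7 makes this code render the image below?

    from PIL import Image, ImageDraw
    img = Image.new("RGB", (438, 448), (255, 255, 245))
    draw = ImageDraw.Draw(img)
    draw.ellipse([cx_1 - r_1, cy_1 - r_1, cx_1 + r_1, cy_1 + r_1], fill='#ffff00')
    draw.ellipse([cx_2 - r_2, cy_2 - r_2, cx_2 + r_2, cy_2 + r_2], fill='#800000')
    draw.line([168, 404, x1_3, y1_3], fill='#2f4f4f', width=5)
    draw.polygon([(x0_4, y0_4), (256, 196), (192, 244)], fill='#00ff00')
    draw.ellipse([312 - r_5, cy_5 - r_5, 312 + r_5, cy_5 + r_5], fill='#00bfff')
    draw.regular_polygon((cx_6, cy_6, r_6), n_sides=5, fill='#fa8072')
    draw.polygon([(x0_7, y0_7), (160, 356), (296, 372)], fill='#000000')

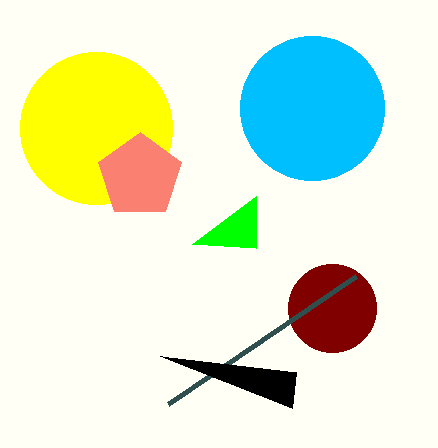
cx_1 = 96, cy_1 = 128, r_1 = 76, cx_2 = 332, cy_2 = 308, r_2 = 44, x1_3 = 356, y1_3 = 276, x0_4 = 256, y0_4 = 248, cy_5 = 108, r_5 = 72, cx_6 = 140, cy_6 = 176, r_6 = 44, x0_7 = 292, y0_7 = 408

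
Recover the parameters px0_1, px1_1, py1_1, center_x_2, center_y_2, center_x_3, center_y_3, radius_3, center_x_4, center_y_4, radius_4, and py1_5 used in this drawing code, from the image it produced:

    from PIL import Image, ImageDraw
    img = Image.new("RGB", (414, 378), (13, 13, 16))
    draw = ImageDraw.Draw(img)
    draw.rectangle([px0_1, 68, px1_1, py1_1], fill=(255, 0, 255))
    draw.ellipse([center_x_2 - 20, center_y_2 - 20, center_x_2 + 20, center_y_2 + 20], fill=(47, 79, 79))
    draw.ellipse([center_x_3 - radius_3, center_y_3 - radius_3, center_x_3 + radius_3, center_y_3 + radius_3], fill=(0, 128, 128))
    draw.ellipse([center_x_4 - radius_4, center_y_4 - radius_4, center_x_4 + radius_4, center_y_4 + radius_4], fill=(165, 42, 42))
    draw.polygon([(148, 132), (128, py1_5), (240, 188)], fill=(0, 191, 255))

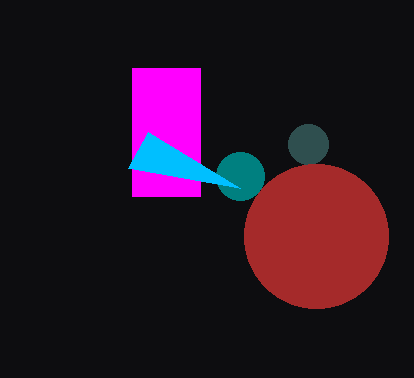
px0_1 = 132
px1_1 = 200
py1_1 = 196
center_x_2 = 308
center_y_2 = 144
center_x_3 = 240
center_y_3 = 176
radius_3 = 24
center_x_4 = 316
center_y_4 = 236
radius_4 = 72
py1_5 = 168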